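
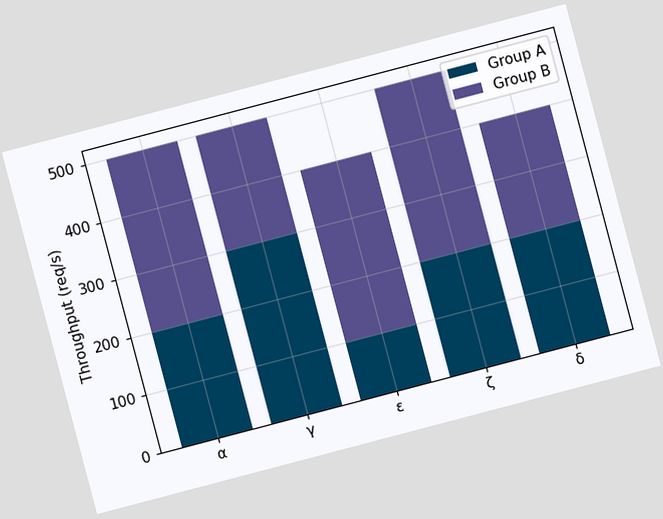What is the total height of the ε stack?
The chart is tilted about 15° counter-clockwise. The ε stack's top reaches 400req/s on the y-axis.

400req/s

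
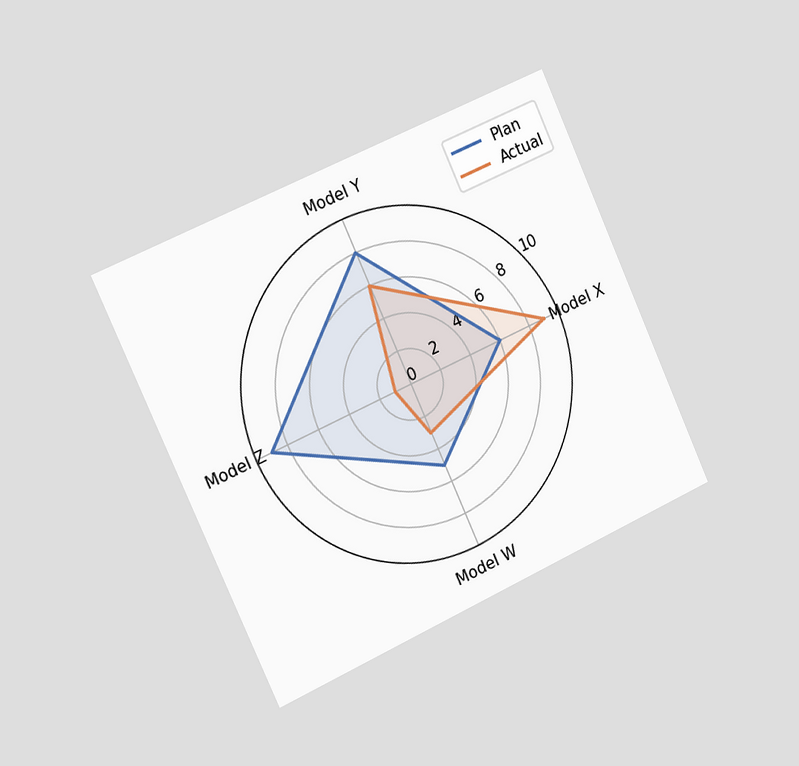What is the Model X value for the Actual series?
9

The chart is tilted about 24° counter-clockwise and viewed slightly from the left. On the Model X axis, Actual reaches 9.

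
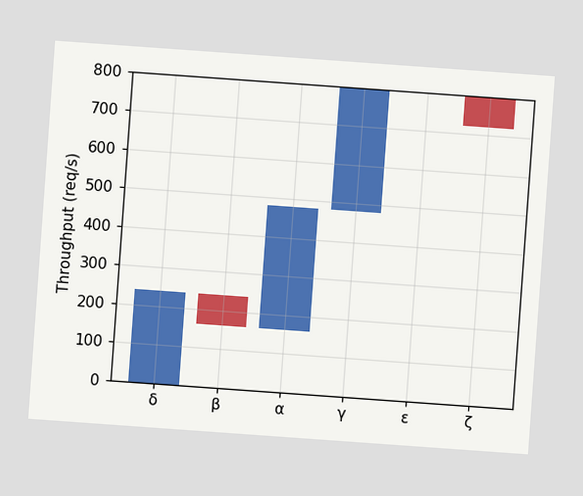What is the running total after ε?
800req/s

The chart is tilted about 4° clockwise. After ε the running total reaches 800req/s.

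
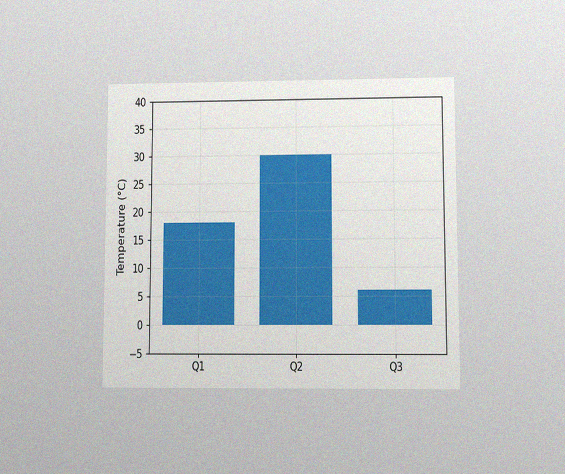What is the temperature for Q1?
The chart is viewed at a slight angle, with some photo noise. Reading along the chart's y-axis, the Q1 bar reaches 18°C.

18°C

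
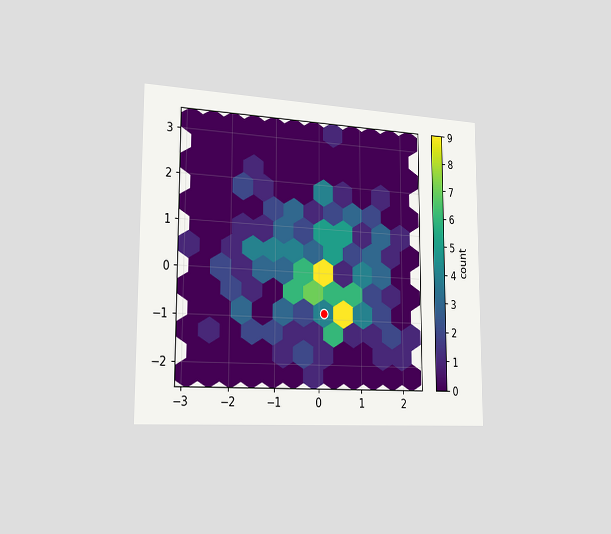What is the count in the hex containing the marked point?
4

The chart is viewed slightly from the left. The marked hex reads 4 on the colorbar.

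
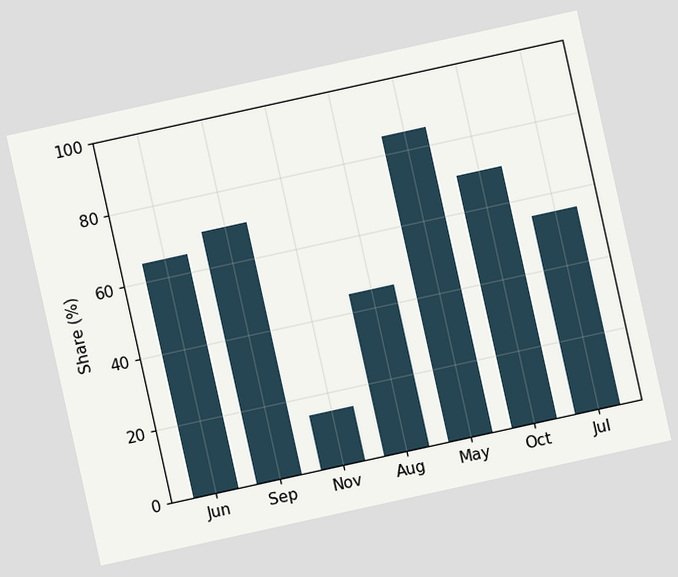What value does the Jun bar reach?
The chart is tilted about 12° counter-clockwise. Reading along the chart's y-axis, the Jun bar reaches 65%.

65%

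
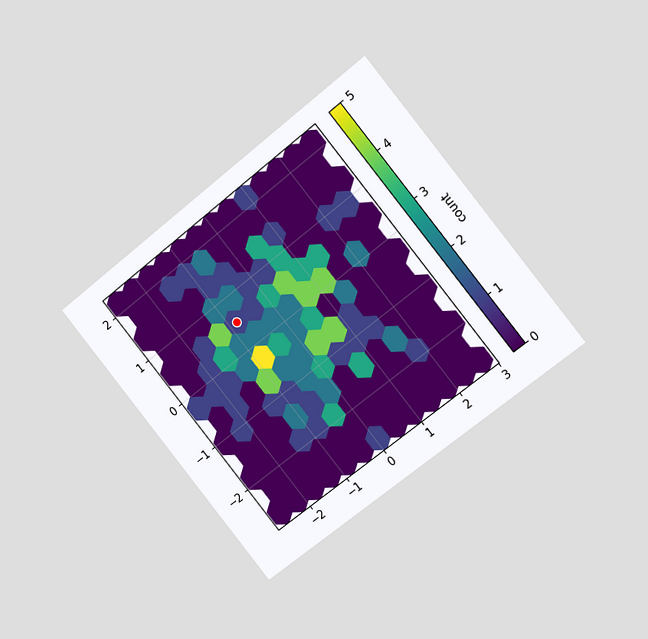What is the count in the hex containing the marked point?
The chart is tilted about 39° counter-clockwise and viewed slightly from the right. The marked hex reads 1 on the colorbar.

1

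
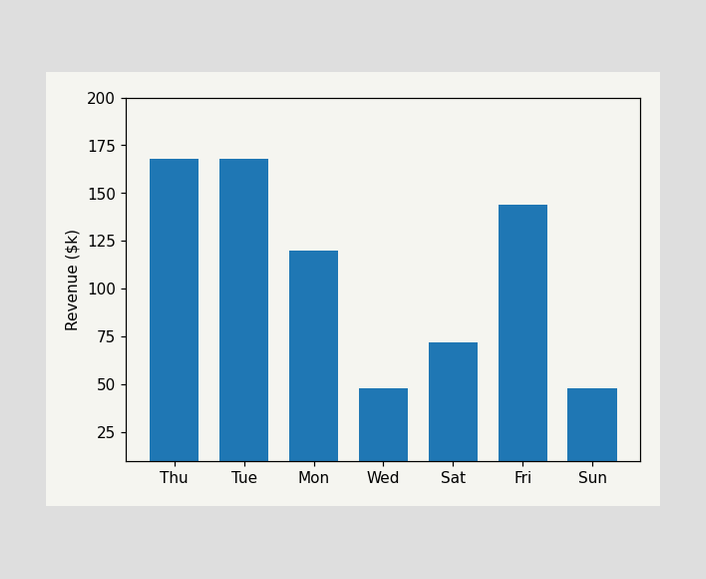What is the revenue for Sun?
Reading along the chart's y-axis, the Sun bar reaches $48k.

$48k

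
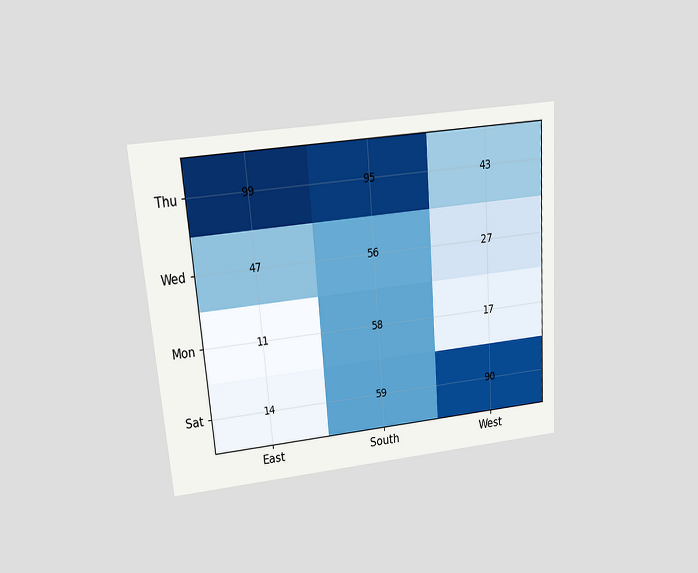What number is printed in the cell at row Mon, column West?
17

The chart is tilted about 4° counter-clockwise and viewed slightly from above. The (Mon, West) cell reads 17.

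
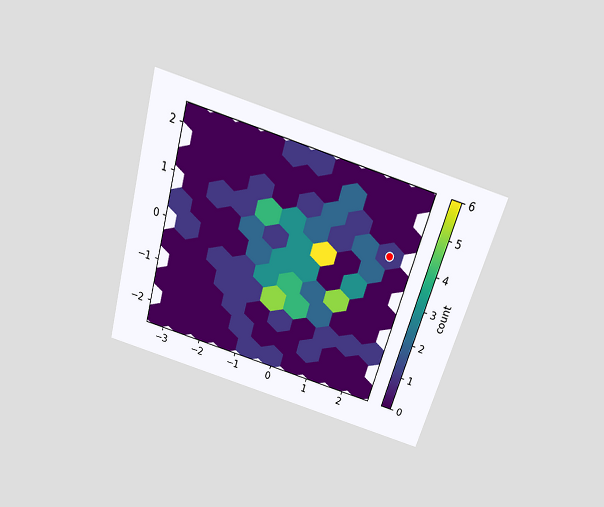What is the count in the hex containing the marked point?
The chart is tilted about 16° clockwise and viewed slightly from above. The marked hex reads 1 on the colorbar.

1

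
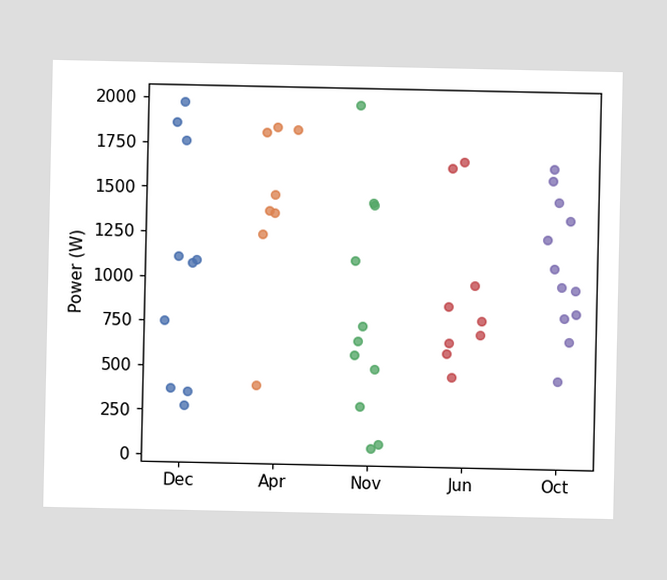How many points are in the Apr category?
8

Counting the markers in the Apr column gives 8.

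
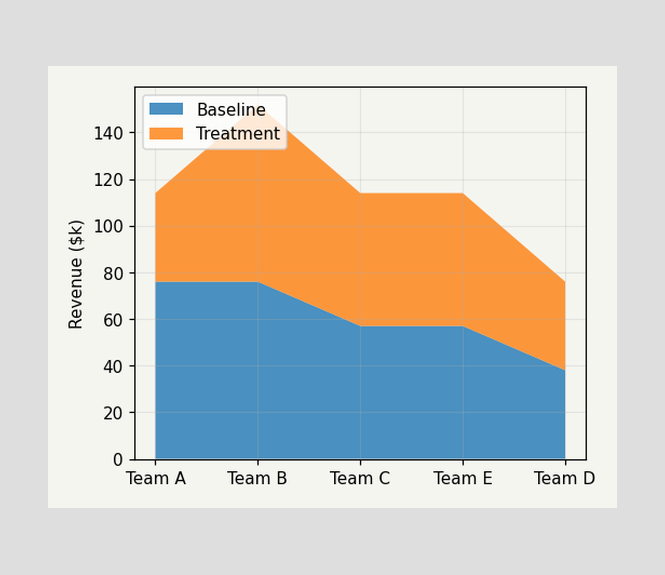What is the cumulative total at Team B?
The stacked total at Team B reaches $152k.

$152k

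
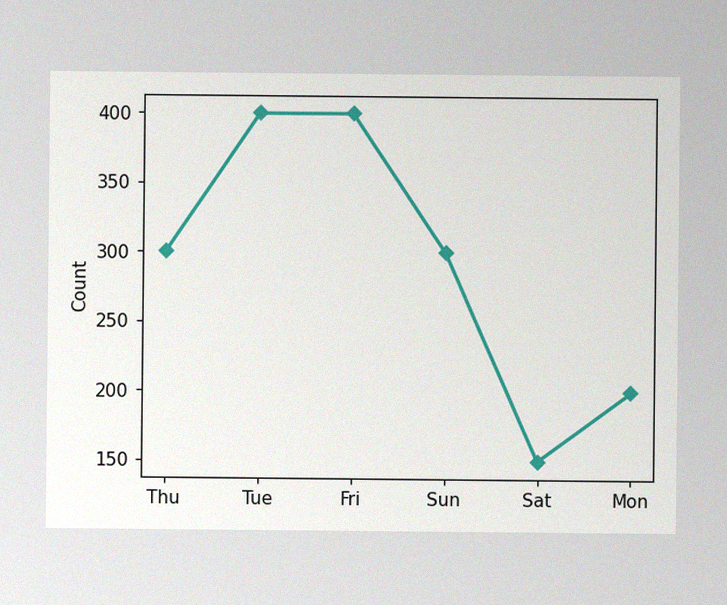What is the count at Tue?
400

The image has some photo noise and uneven lighting. At Tue, the line is at 400.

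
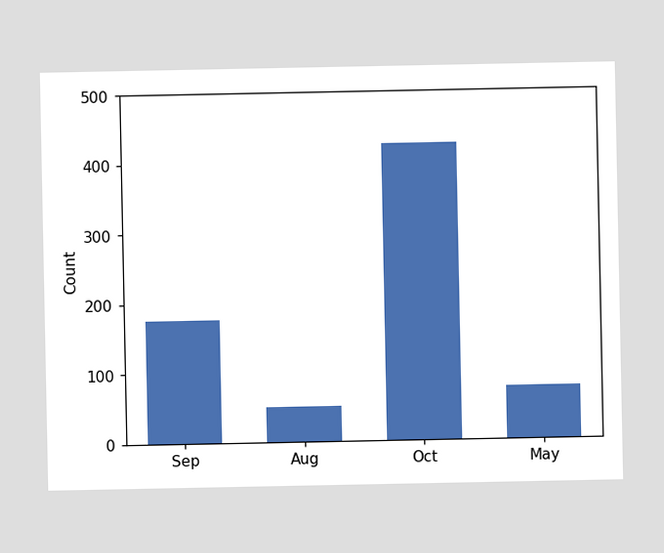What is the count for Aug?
50

Reading along the chart's y-axis, the Aug bar reaches 50.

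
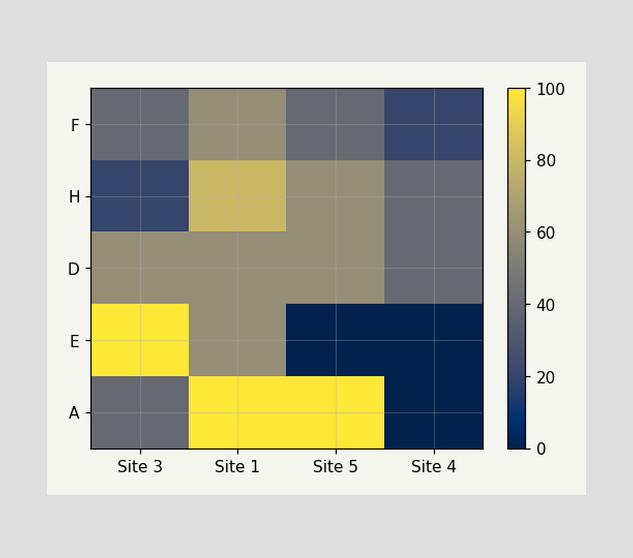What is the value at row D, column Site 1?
60

Matching cell (D, Site 1) against the colorbar gives 60.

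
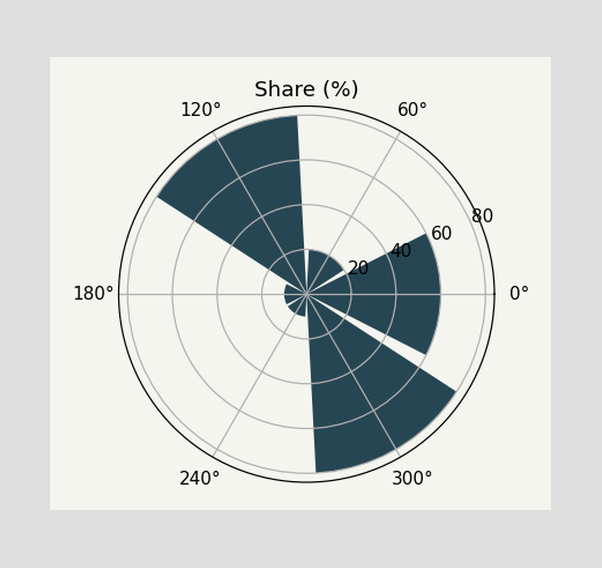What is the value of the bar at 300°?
80%

The bar at 300° reaches 80% on the radial axis.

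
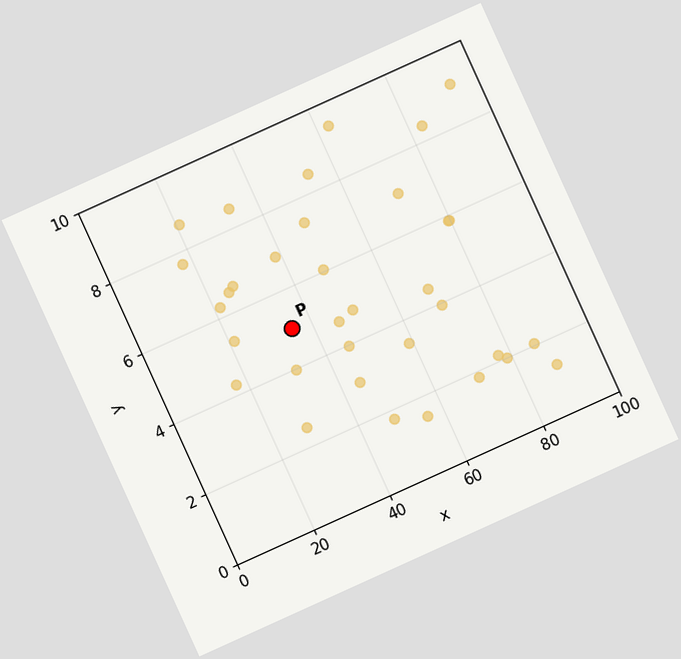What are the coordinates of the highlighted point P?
The chart is tilted about 24° counter-clockwise. Following the gridlines from P to each axis, P sits at (35, 5).

(35, 5)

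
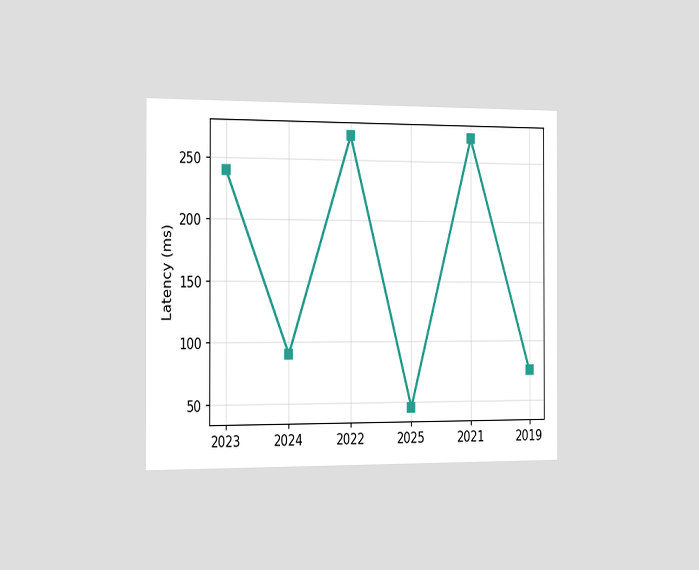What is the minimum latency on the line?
45ms

The chart is viewed slightly from the left. The lowest point is at 2025, and reading across to the y-axis gives 45ms.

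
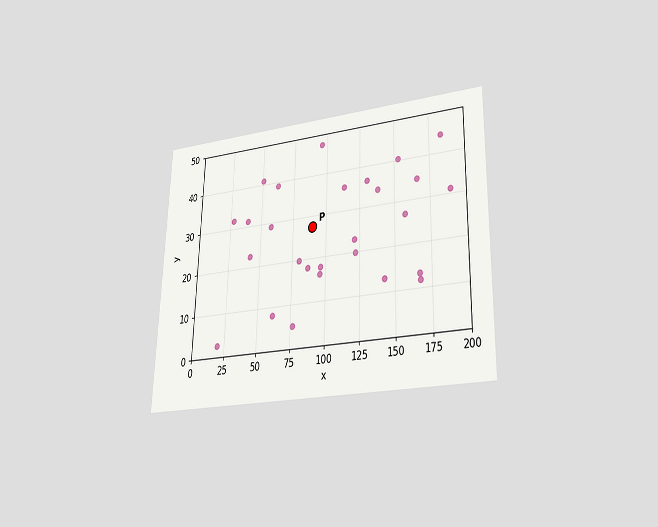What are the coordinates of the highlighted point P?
The chart is viewed at a slight angle. Following the gridlines from P to each axis, P sits at (90, 27.5).

(90, 27.5)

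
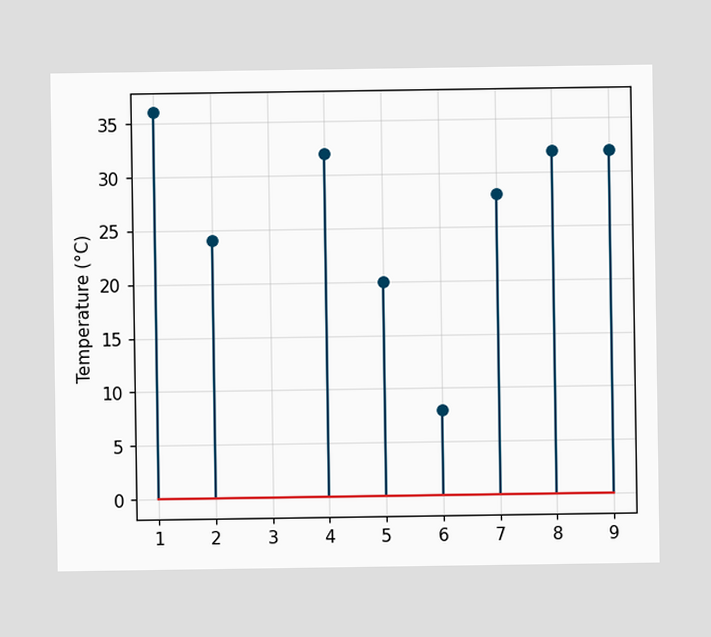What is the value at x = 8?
The stem at x=8 reaches 32°C.

32°C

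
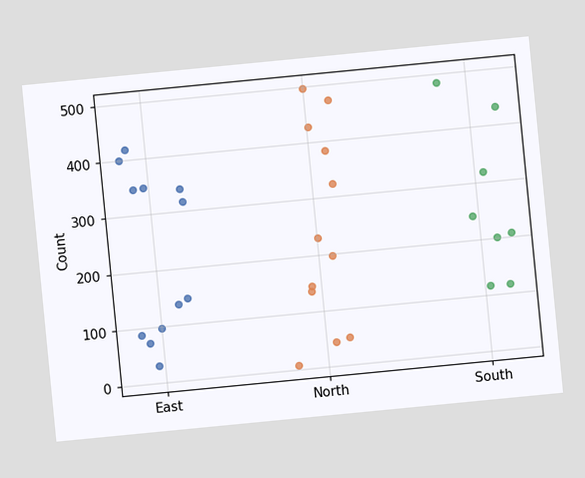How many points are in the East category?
The chart is tilted about 6° counter-clockwise. Counting the markers in the East column gives 12.

12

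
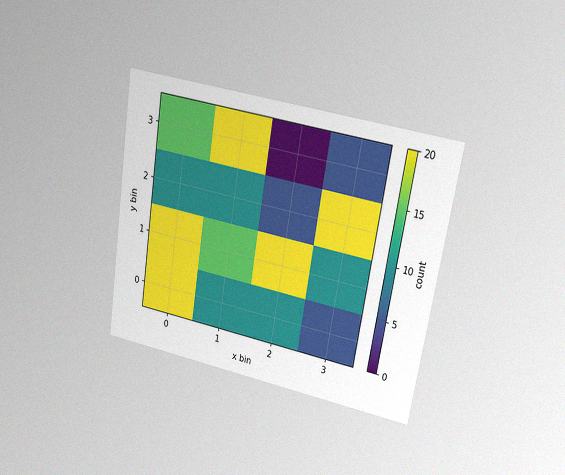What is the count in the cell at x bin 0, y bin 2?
The chart is tilted about 9° clockwise and viewed at a slight angle, with some photo noise. Matching the cell (0, 2) against the colorbar gives 10.

10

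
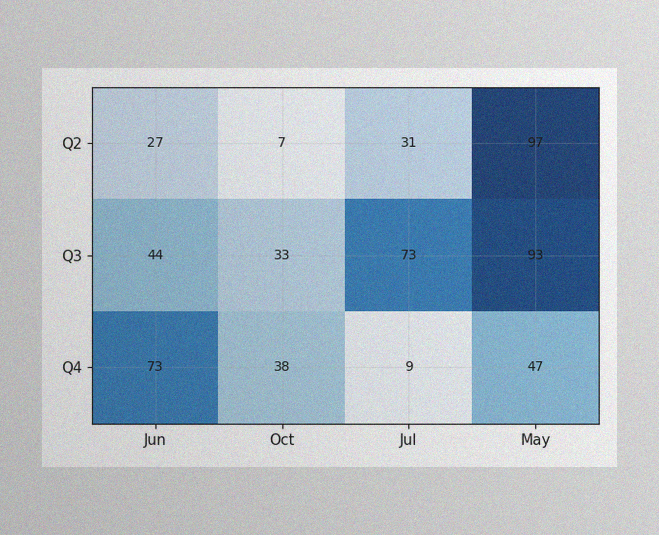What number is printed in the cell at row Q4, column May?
47

The image has some photo noise and uneven lighting. The (Q4, May) cell reads 47.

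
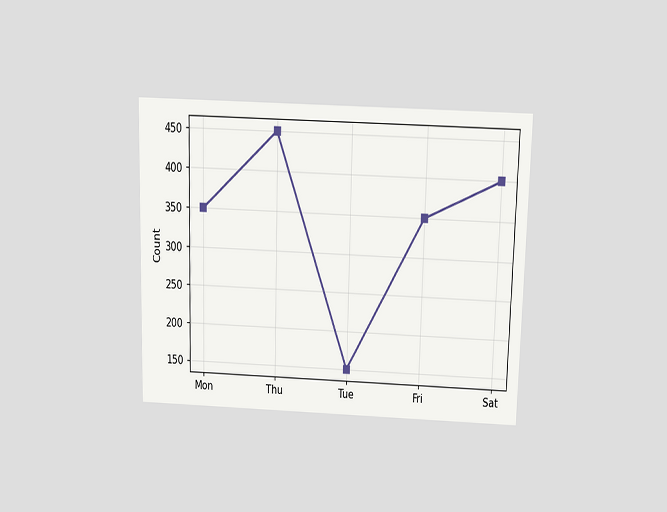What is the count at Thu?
The chart is viewed slightly from above. At Thu, the line is at 450.

450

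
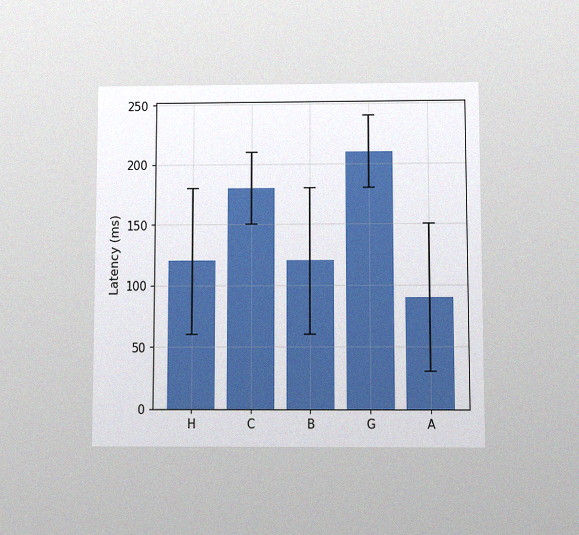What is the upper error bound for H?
180ms

The chart is viewed slightly from below, with some photo noise. The H bar's upper whisker reaches 180ms.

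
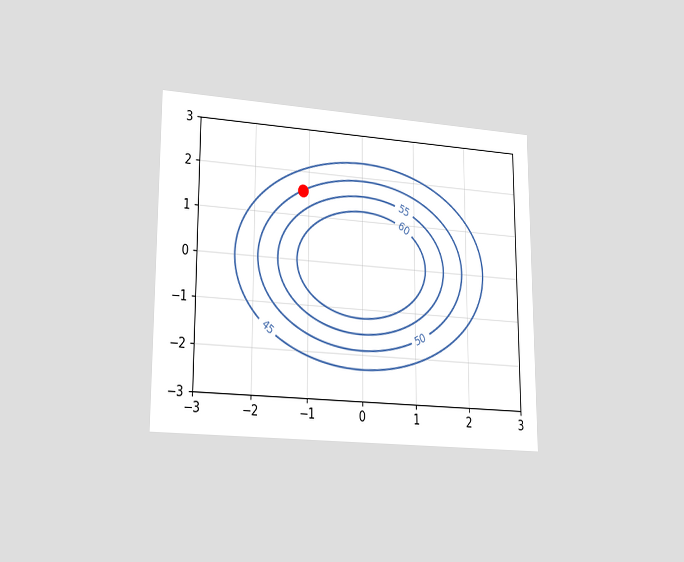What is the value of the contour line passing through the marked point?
50

The chart is viewed at a slight angle. The marked point sits on the contour labelled 50.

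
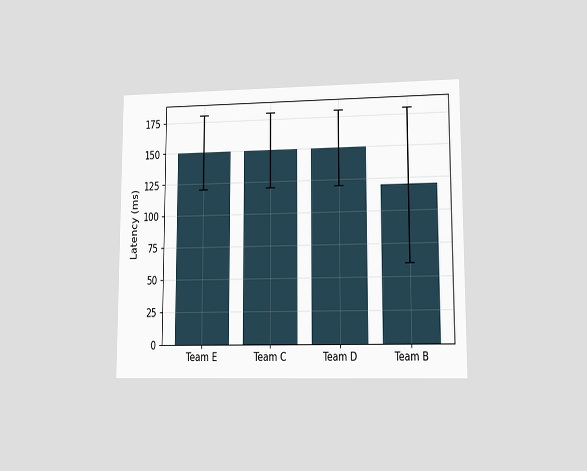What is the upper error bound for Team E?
180ms

The chart is viewed at a slight angle. The Team E bar's upper whisker reaches 180ms.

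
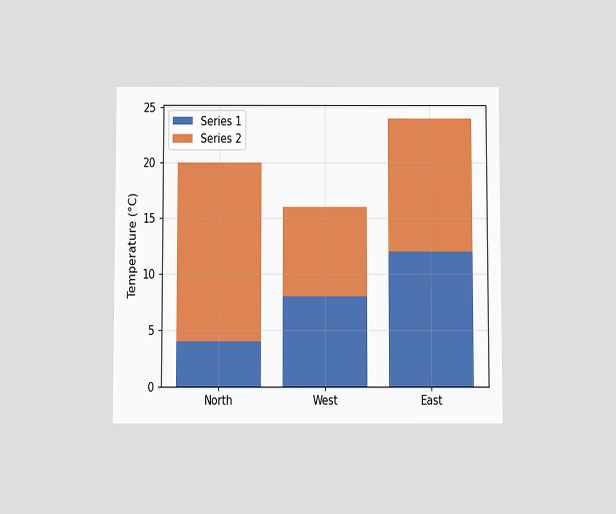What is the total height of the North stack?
The chart is viewed slightly from below. The North stack's top reaches 20°C on the y-axis.

20°C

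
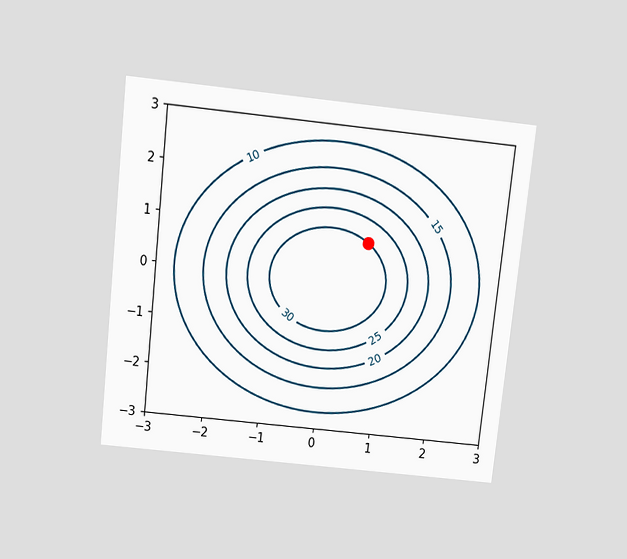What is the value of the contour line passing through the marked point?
30

The chart is tilted about 6° clockwise and viewed slightly from above. The marked point sits on the contour labelled 30.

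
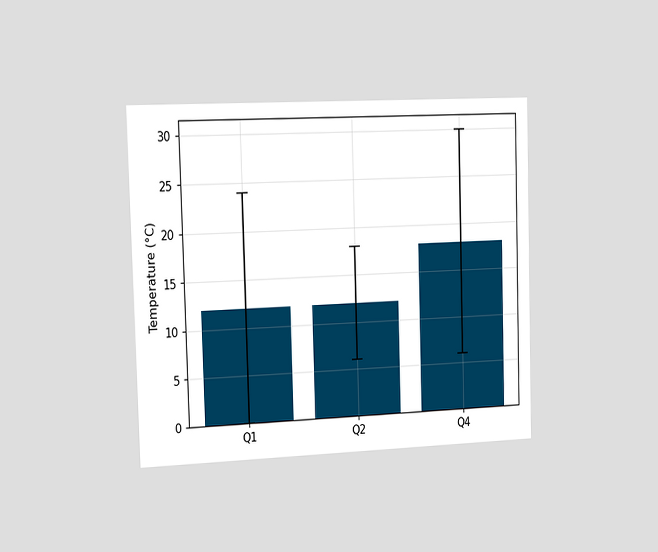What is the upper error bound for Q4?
The chart is viewed slightly from the left. The Q4 bar's upper whisker reaches 30°C.

30°C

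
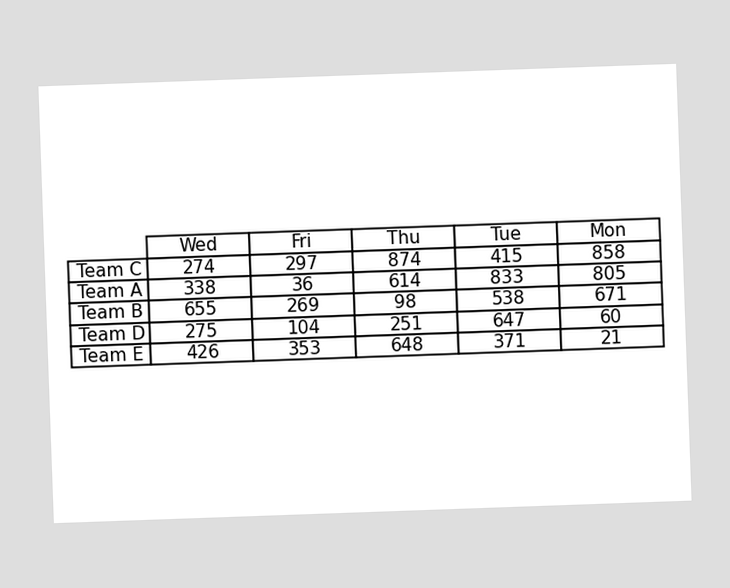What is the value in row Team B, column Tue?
The chart is tilted about 2° counter-clockwise. The (Team B, Tue) cell reads 538.

538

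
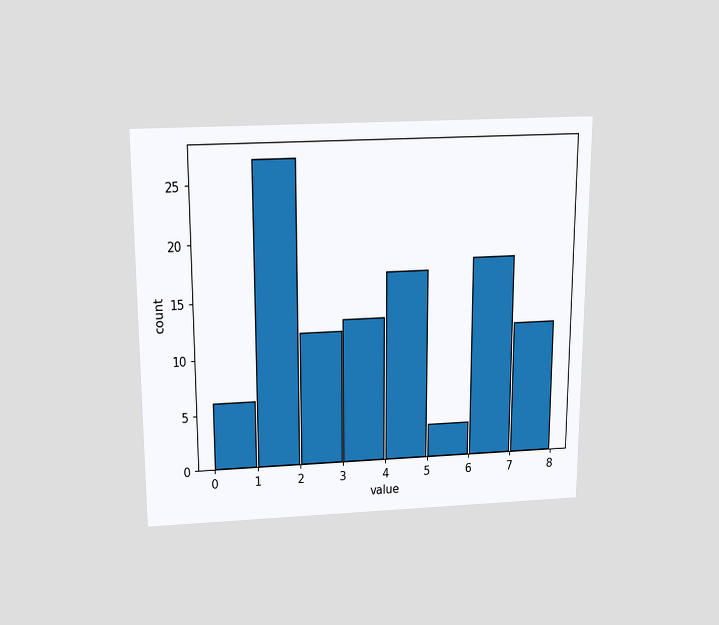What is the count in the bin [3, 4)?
The chart is viewed slightly from above. The [3, 4) bin has height 13.

13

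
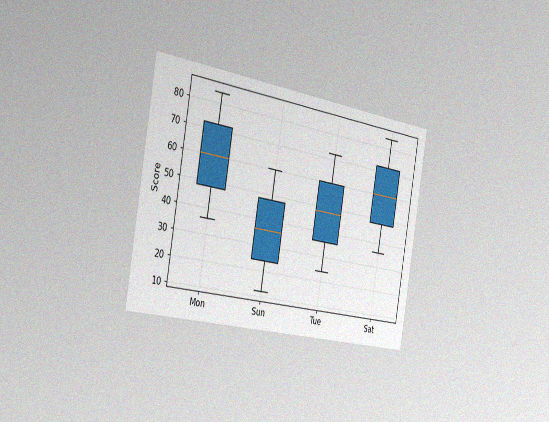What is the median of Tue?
The chart is tilted about 10° clockwise and viewed slightly from the left, with some photo noise. The median line in the Tue box sits at 48.

48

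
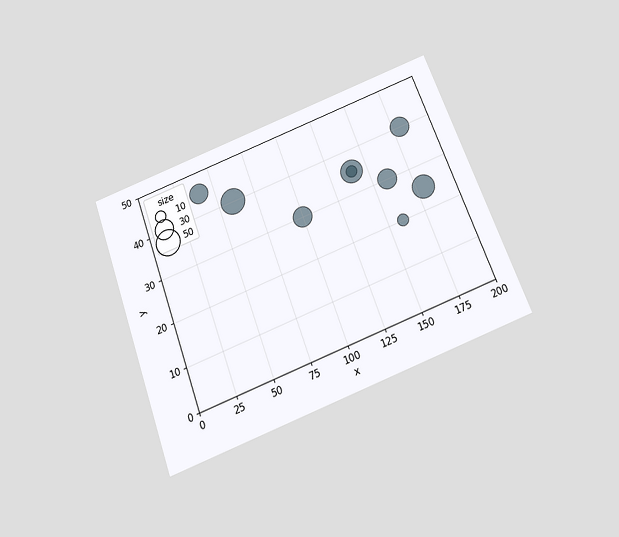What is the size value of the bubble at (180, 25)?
The chart is tilted about 20° counter-clockwise and viewed slightly from below. Matching the bubble at (180, 25) against the size legend gives 40.

40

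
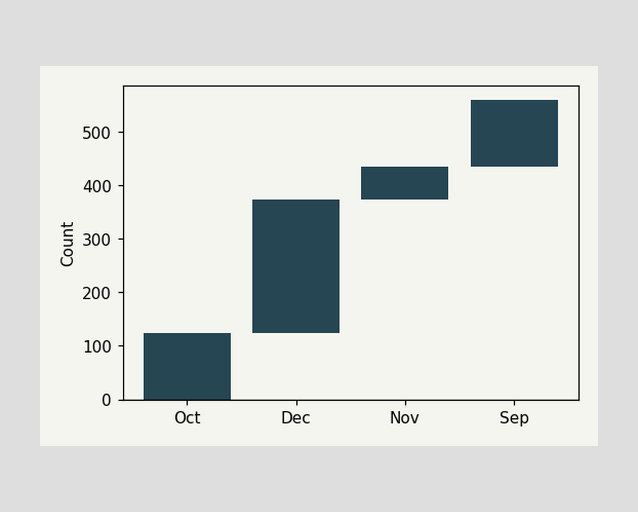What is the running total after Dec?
372

After Dec the running total reaches 372.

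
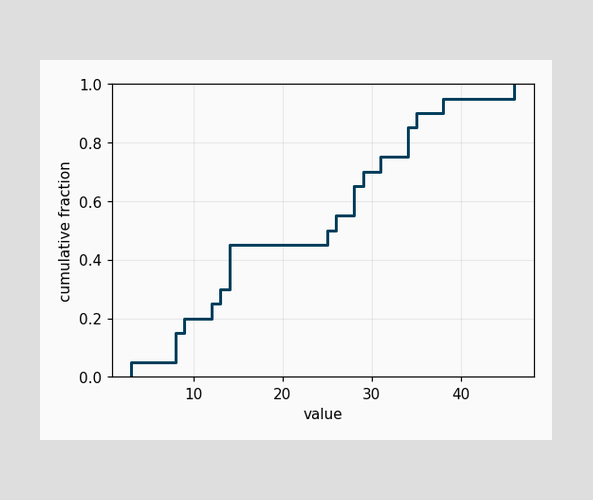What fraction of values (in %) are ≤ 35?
At x=35 the ECDF step is at 90%.

90%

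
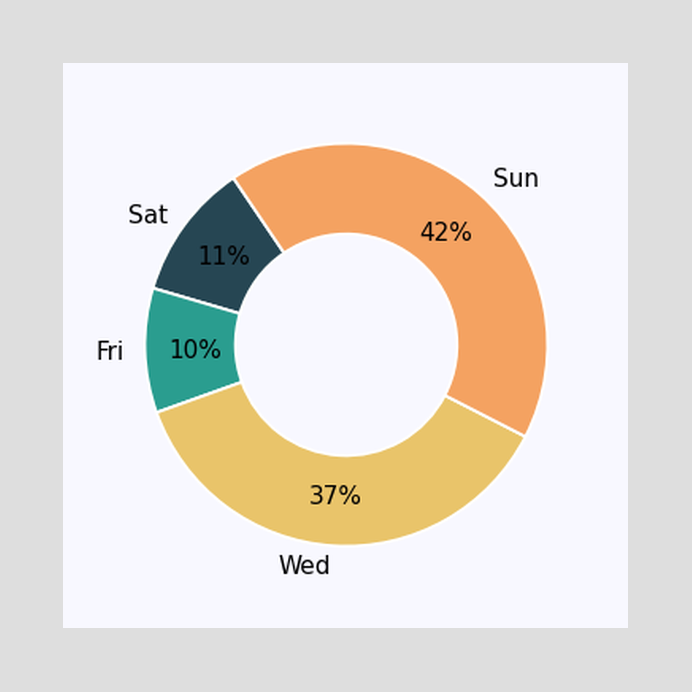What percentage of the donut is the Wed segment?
37%

The Wed segment takes up 37% of the ring.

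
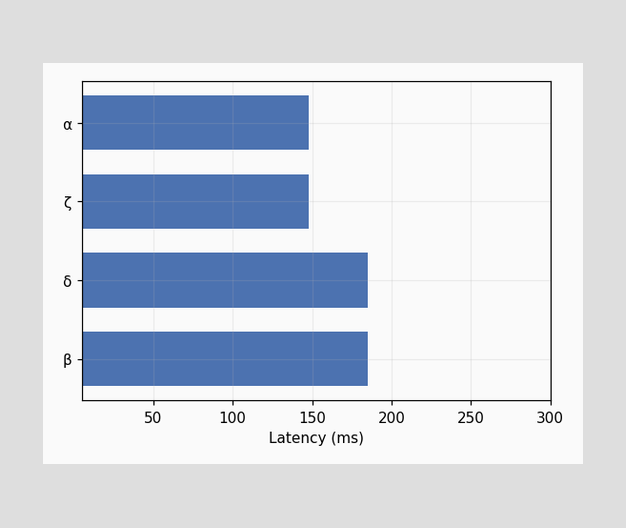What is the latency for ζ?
Reading along the chart's x-axis, the ζ bar reaches 148ms.

148ms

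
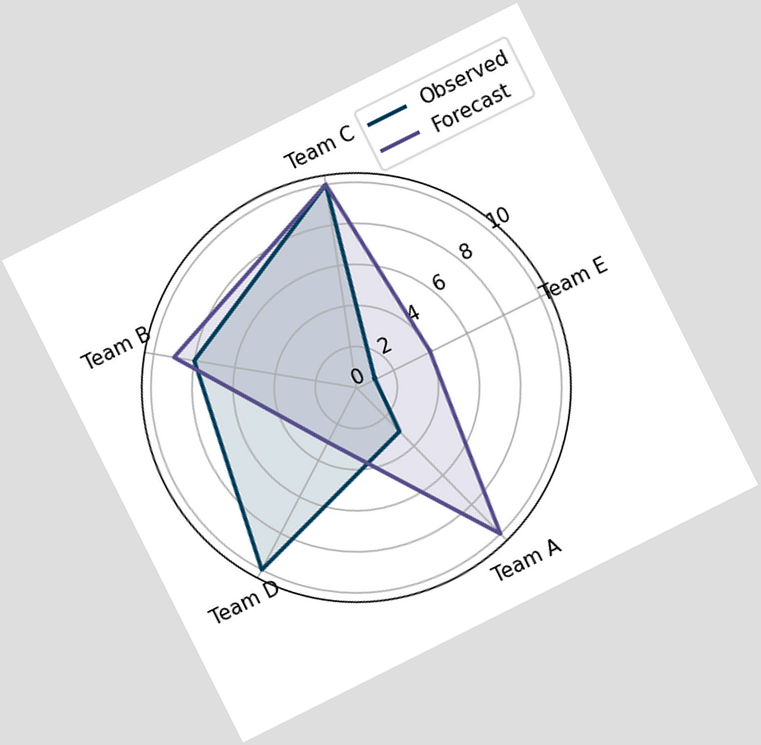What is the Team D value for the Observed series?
The chart is tilted about 27° counter-clockwise. On the Team D axis, Observed reaches 10.

10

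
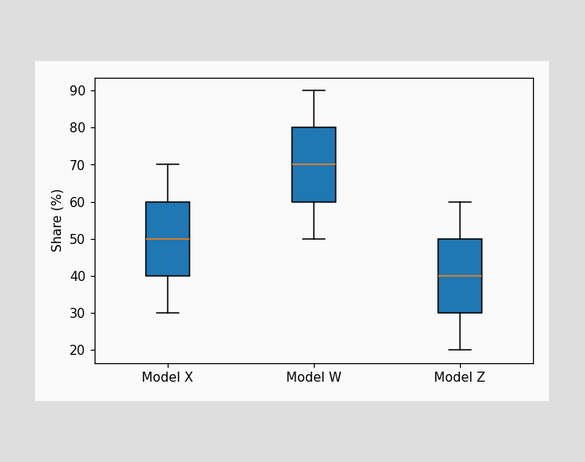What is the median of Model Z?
40%

The median line in the Model Z box sits at 40%.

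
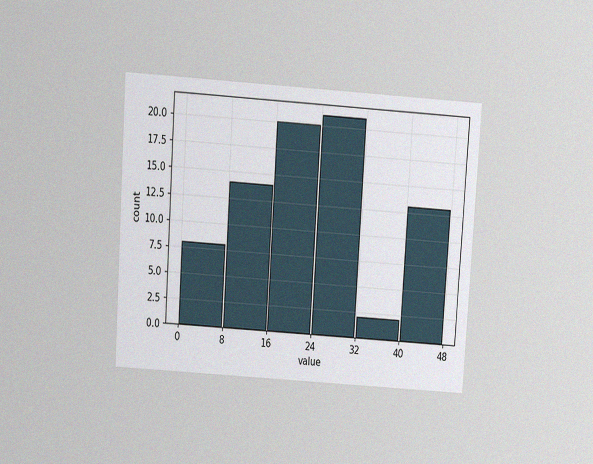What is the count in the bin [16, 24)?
20

The chart is tilted about 4° clockwise and viewed at a slight angle, with some photo noise. The [16, 24) bin has height 20.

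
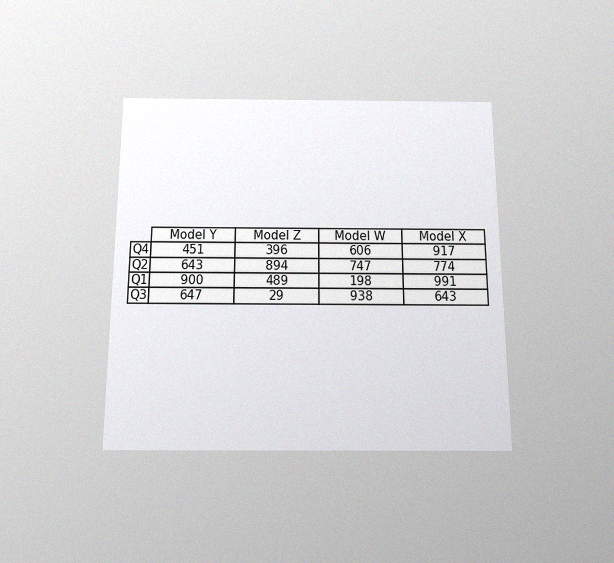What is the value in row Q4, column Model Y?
The chart is viewed slightly from below, with some photo noise. The (Q4, Model Y) cell reads 451.

451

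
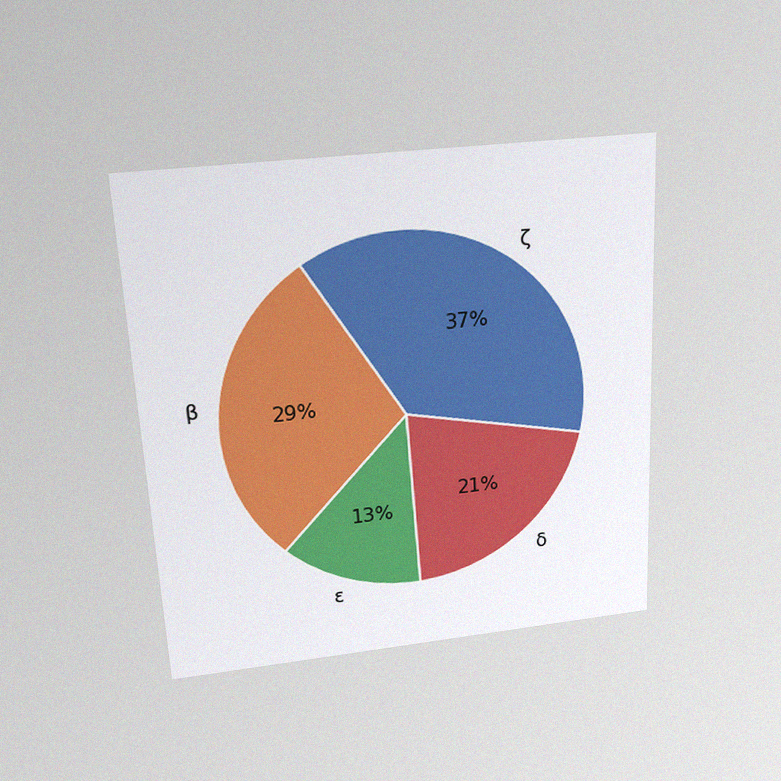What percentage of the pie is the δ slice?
21%

The chart is tilted about 3° counter-clockwise and viewed slightly from above, with some photo noise. The δ slice takes up 21% of the pie.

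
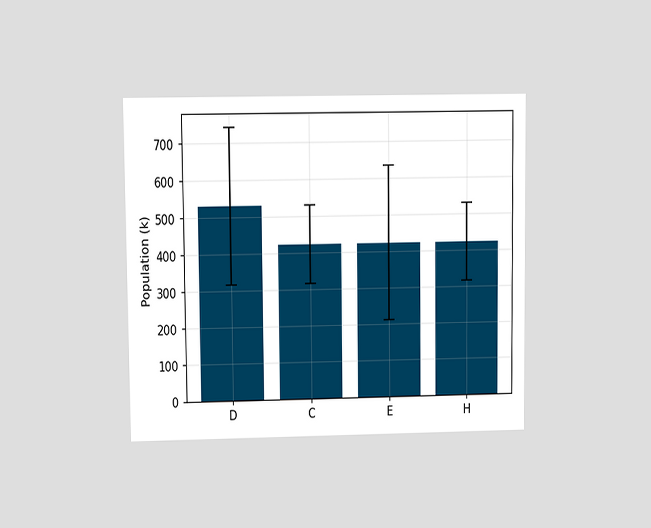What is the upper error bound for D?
The chart is viewed at a slight angle. The D bar's upper whisker reaches 742k.

742k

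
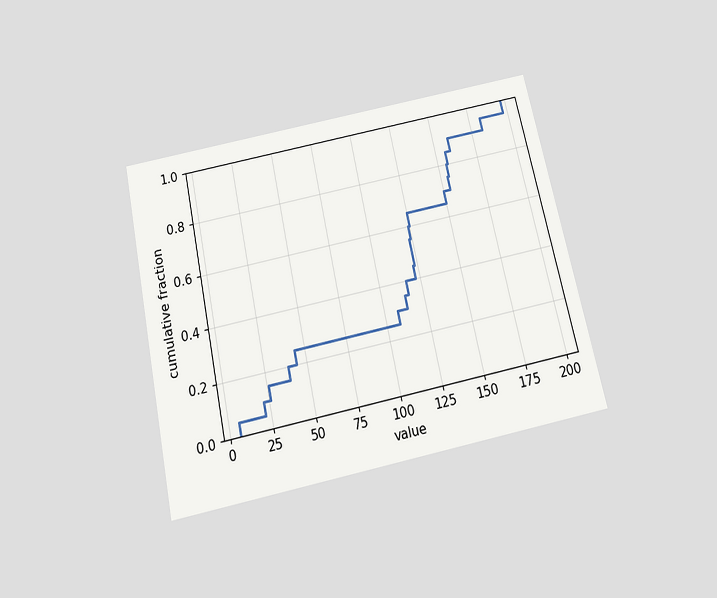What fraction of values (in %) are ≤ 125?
The chart is tilted about 12° counter-clockwise and viewed slightly from below. At x=125 the ECDF step is at 65%.

65%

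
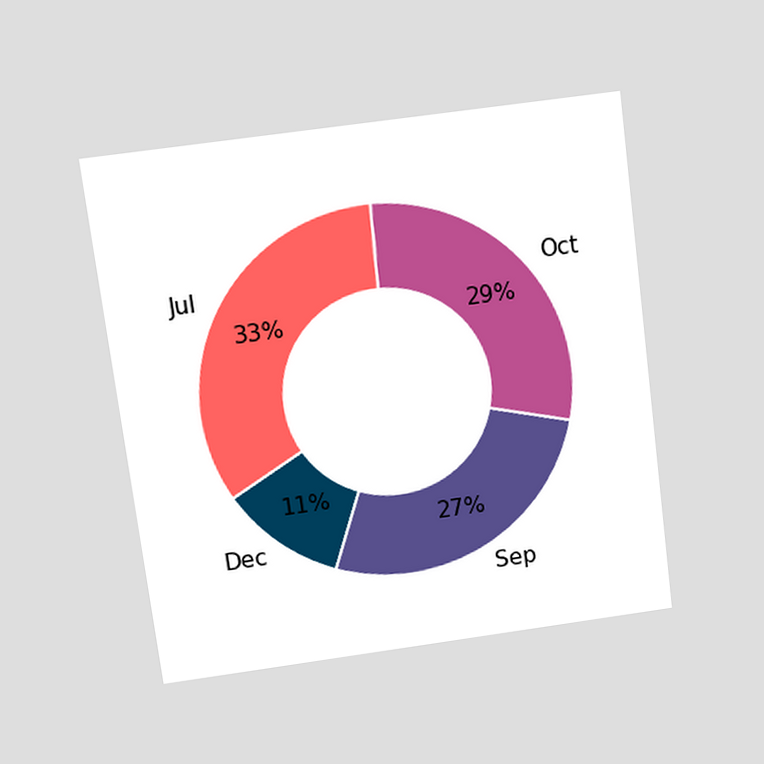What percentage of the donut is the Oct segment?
29%

The chart is tilted about 7° counter-clockwise and viewed slightly from above. The Oct segment takes up 29% of the ring.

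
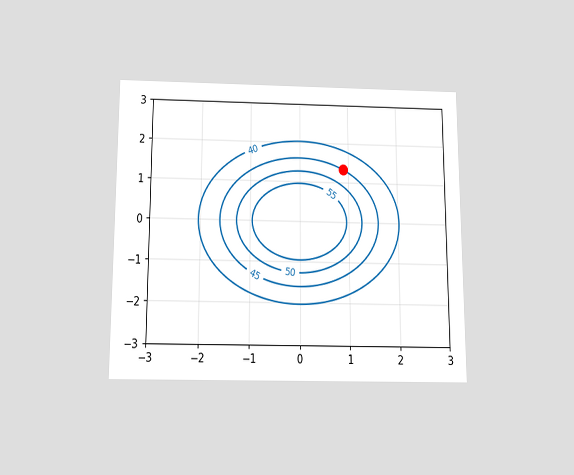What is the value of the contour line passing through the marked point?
The chart is viewed slightly from below. The marked point sits on the contour labelled 45.

45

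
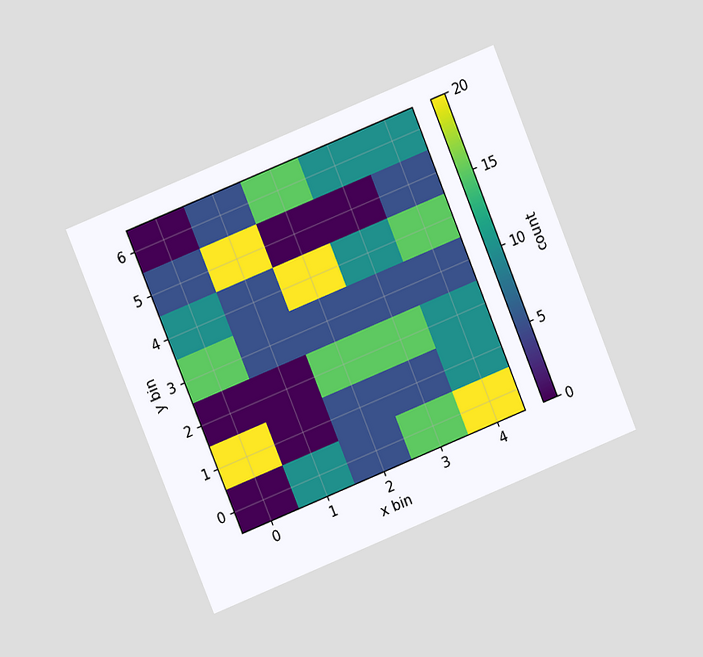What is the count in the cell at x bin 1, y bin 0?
10

The chart is tilted about 22° counter-clockwise and viewed at a slight angle. Matching the cell (1, 0) against the colorbar gives 10.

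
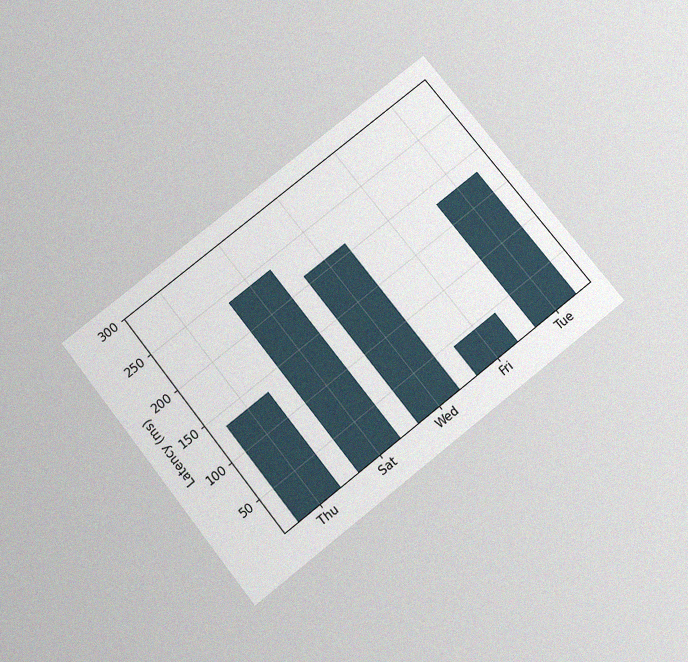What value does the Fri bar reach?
45ms

The chart is tilted about 38° counter-clockwise and viewed slightly from below, with some photo noise. Reading along the chart's y-axis, the Fri bar reaches 45ms.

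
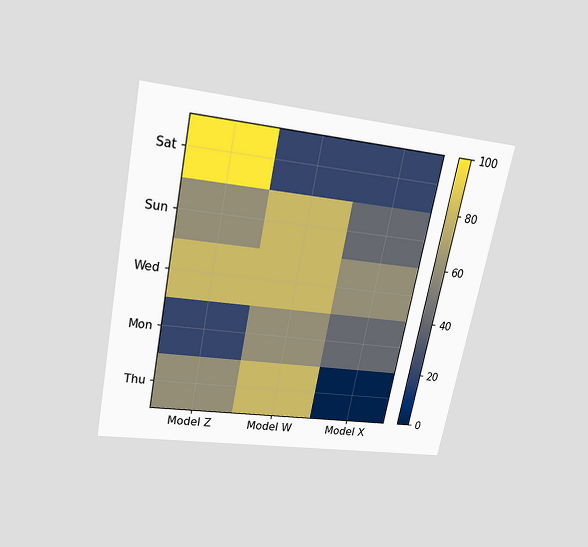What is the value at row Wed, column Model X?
60

The chart is tilted about 11° clockwise and viewed slightly from above. Matching cell (Wed, Model X) against the colorbar gives 60.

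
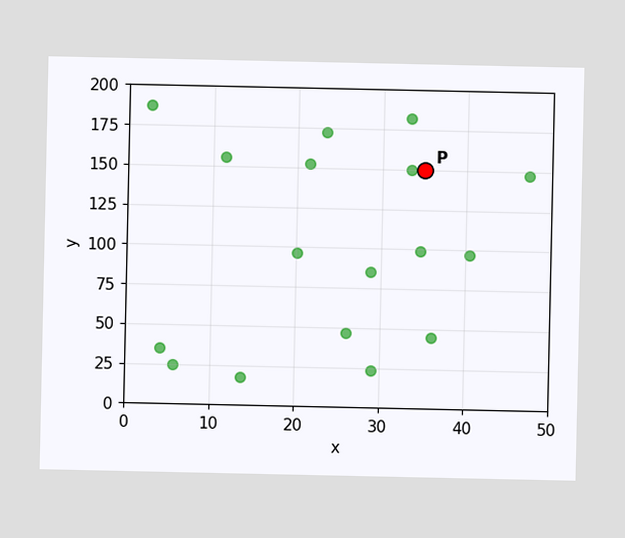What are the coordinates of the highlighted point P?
(35, 150)

Following the gridlines from P to each axis, P sits at (35, 150).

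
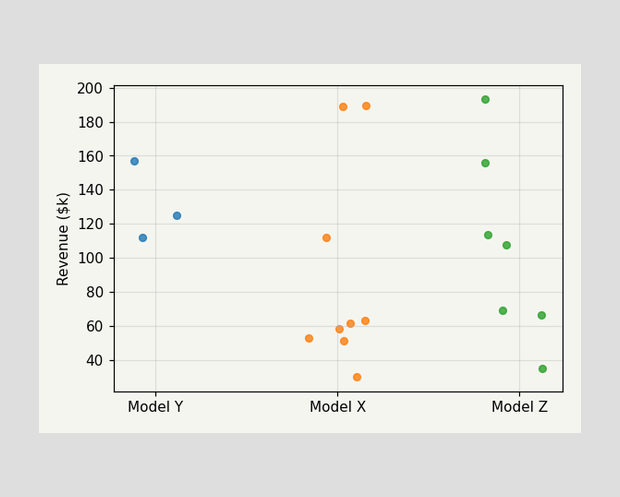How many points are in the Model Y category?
Counting the markers in the Model Y column gives 3.

3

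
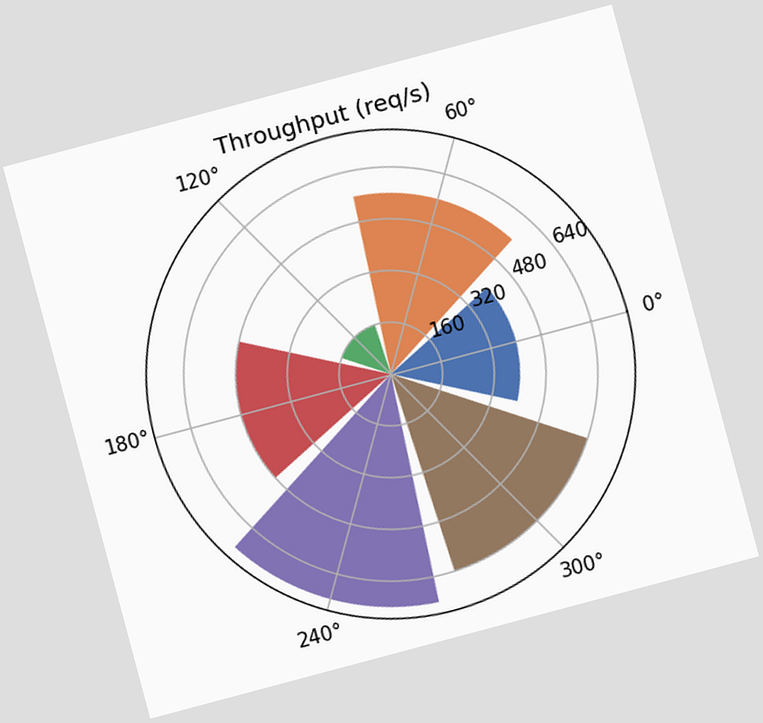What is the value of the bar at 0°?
400req/s

The chart is tilted about 15° counter-clockwise. The bar at 0° reaches 400req/s on the radial axis.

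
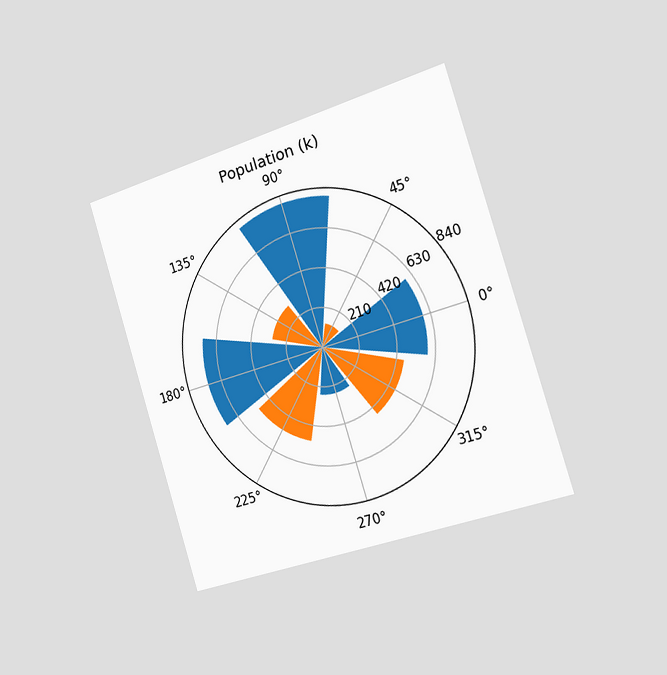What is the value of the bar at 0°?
The chart is tilted about 18° counter-clockwise and viewed slightly from the right. The bar at 0° reaches 588k on the radial axis.

588k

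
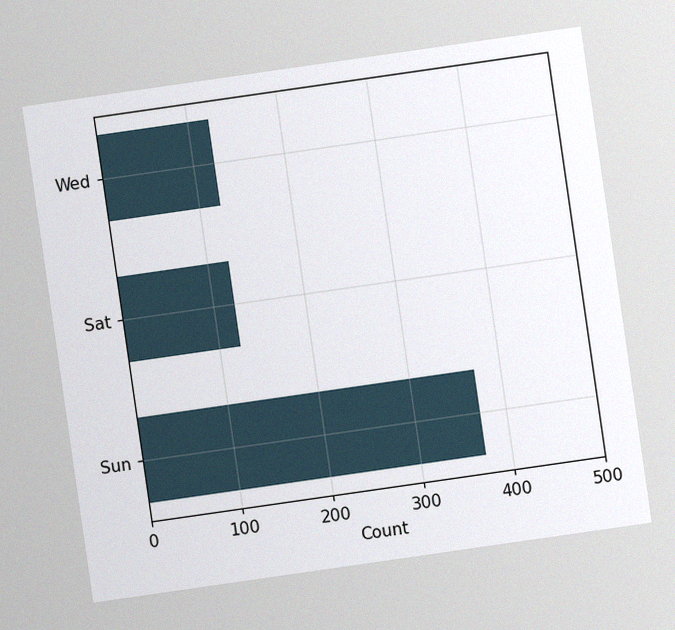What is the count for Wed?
124

The chart is tilted about 8° counter-clockwise, with some photo noise. Reading along the chart's x-axis, the Wed bar reaches 124.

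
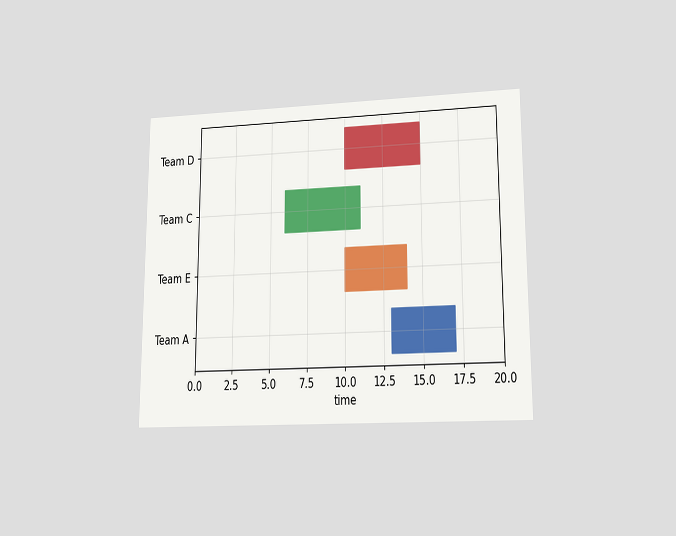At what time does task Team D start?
10

The chart is viewed at a slight angle. The Team D bar begins at t=10.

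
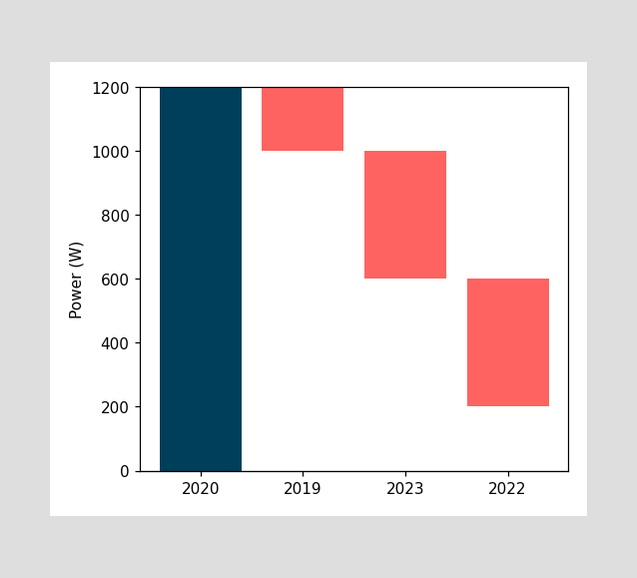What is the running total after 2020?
1200W

After 2020 the running total reaches 1200W.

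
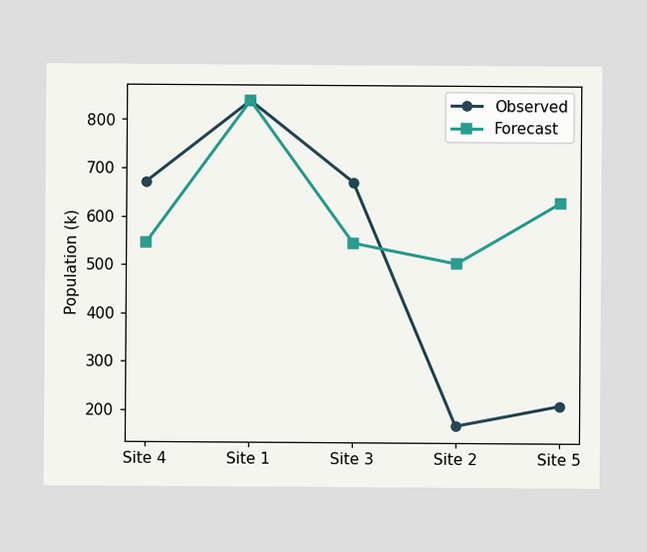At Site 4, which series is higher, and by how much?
At Site 4, Observed sits above the other line by 126k.

Observed, by 126k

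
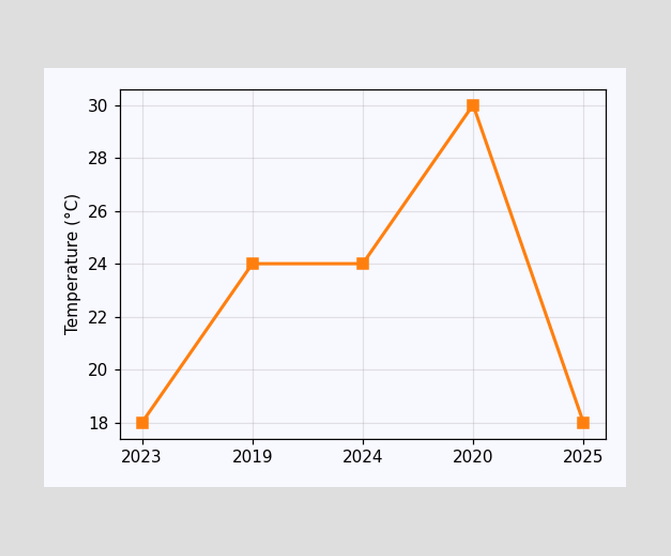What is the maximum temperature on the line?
The highest point is at 2020, and reading across to the y-axis gives 30°C.

30°C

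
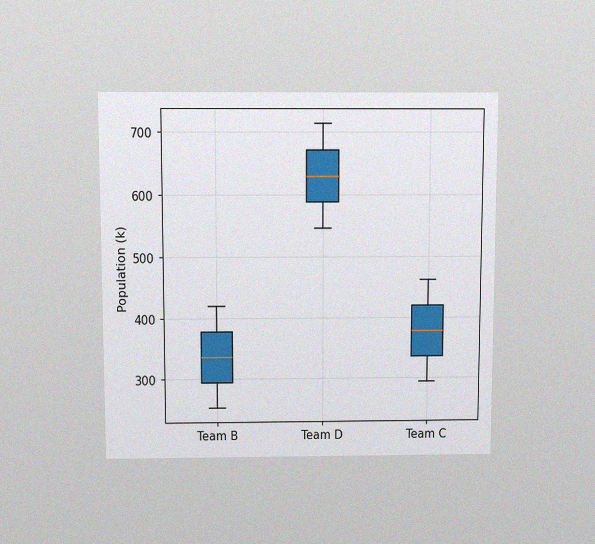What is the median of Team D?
630k

The chart is viewed slightly from above, with some photo noise. The median line in the Team D box sits at 630k.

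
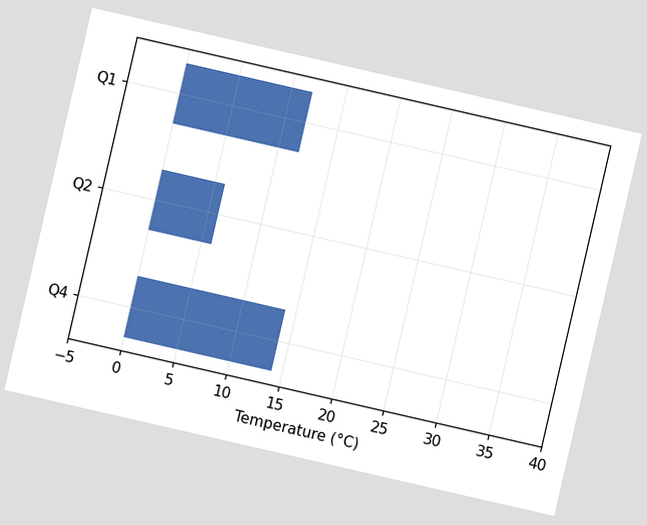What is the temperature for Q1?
The chart is tilted about 13° clockwise. Reading along the chart's x-axis, the Q1 bar reaches 12°C.

12°C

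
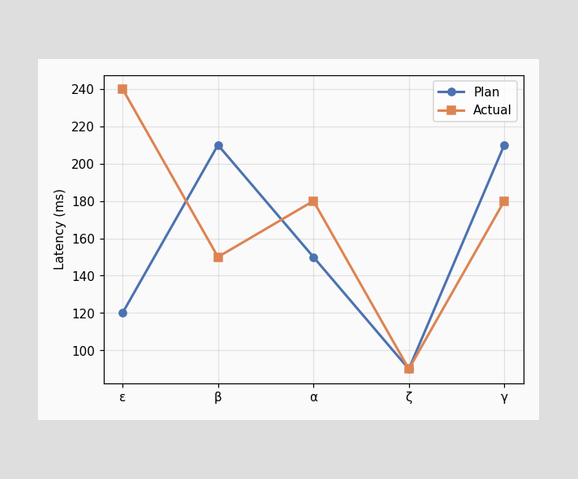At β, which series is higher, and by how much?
At β, Plan sits above the other line by 60ms.

Plan, by 60ms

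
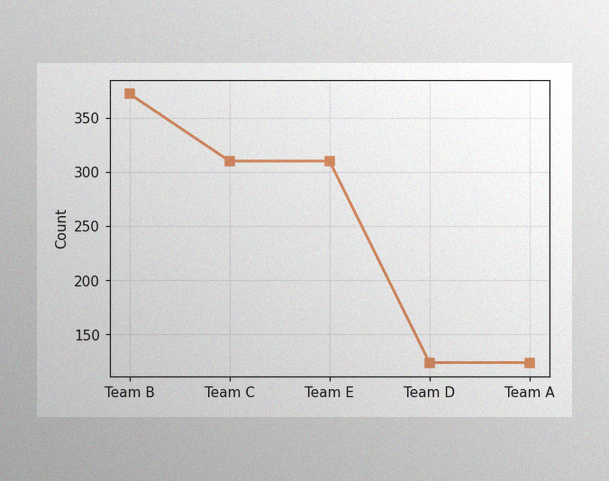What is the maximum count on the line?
372

The image has some photo noise and uneven lighting. The highest point is at Team B, and reading across to the y-axis gives 372.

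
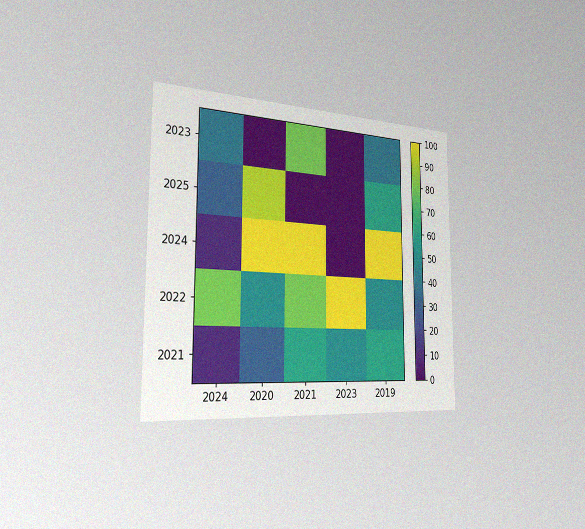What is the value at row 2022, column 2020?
The chart is viewed slightly from the left, with some photo noise. Matching cell (2022, 2020) against the colorbar gives 50.

50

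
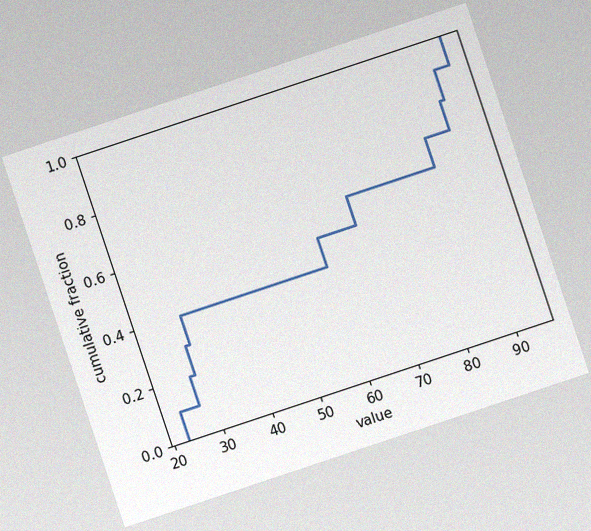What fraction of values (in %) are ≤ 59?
The chart is tilted about 18° counter-clockwise, with some photo noise. At x=59 the ECDF step is at 50%.

50%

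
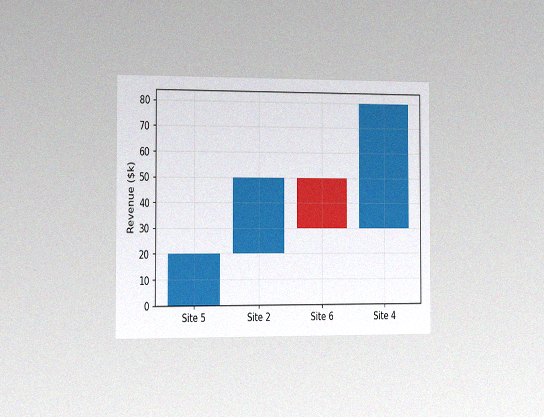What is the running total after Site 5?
The chart is viewed slightly from the left, with some photo noise. After Site 5 the running total reaches $20k.

$20k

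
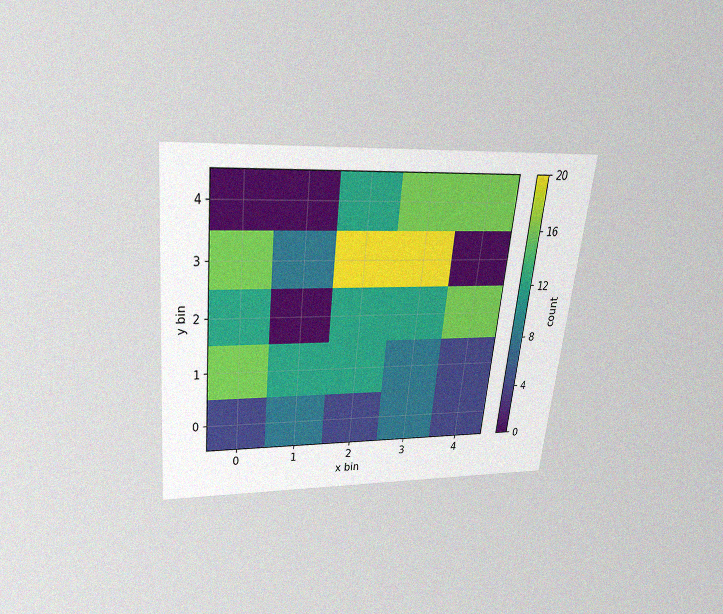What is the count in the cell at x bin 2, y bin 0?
4

The chart is tilted about 6° clockwise and viewed slightly from above, with some photo noise. Matching the cell (2, 0) against the colorbar gives 4.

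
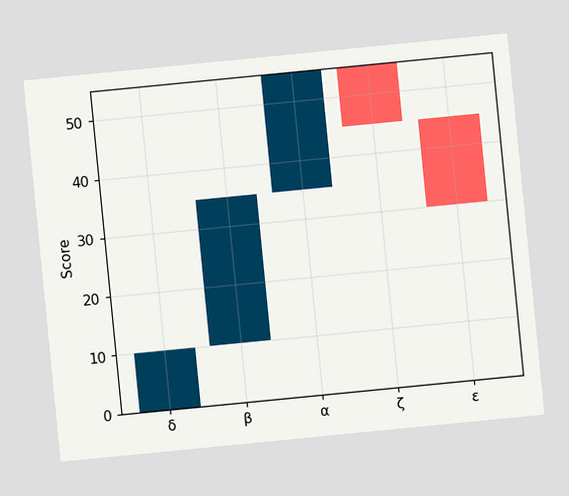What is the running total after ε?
30

The chart is tilted about 6° counter-clockwise. After ε the running total reaches 30.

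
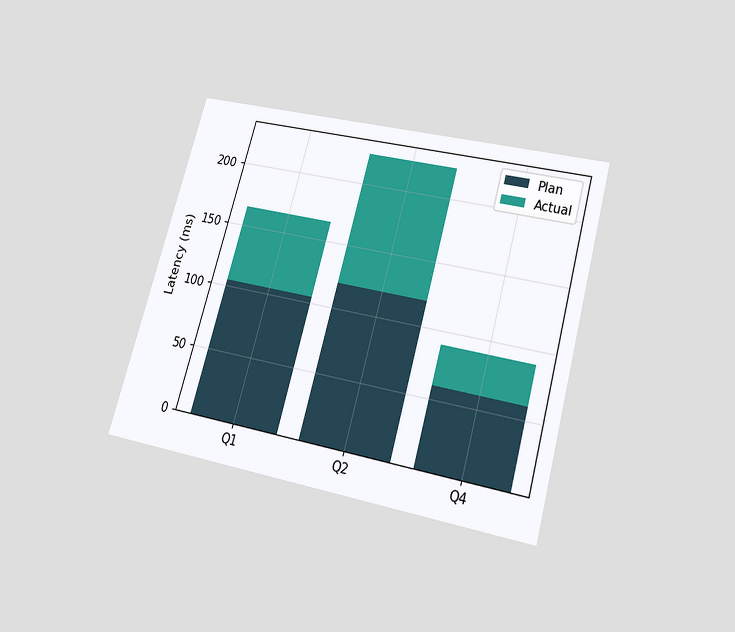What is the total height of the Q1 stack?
165ms

The chart is tilted about 16° clockwise and viewed slightly from below. The Q1 stack's top reaches 165ms on the y-axis.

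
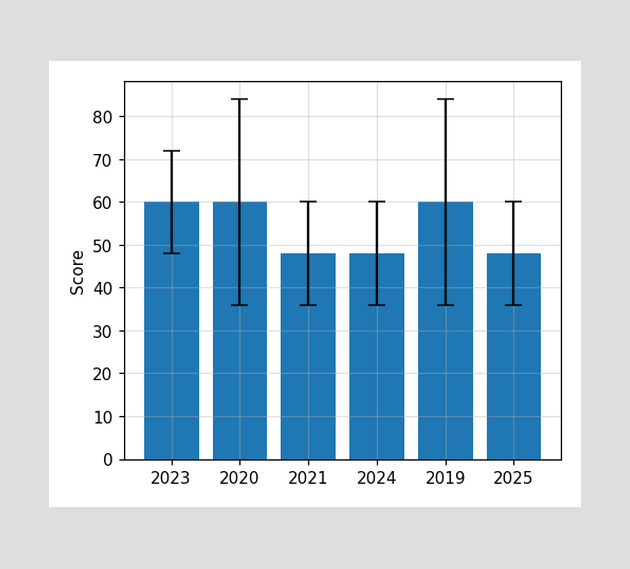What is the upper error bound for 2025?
The 2025 bar's upper whisker reaches 60.

60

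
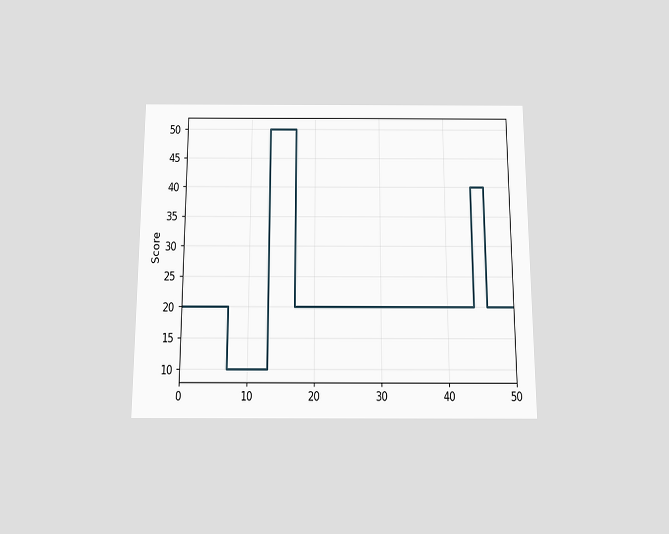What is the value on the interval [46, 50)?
The chart is viewed slightly from below. On [46, 50) the step sits at 20.

20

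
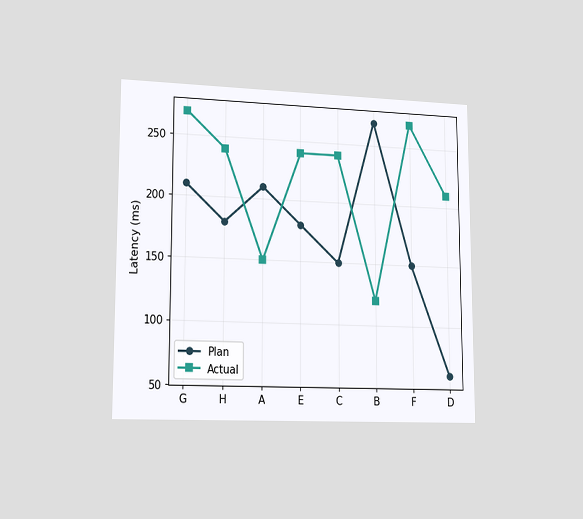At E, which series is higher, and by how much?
Actual, by 60ms

The chart is viewed slightly from the left. At E, Actual sits above the other line by 60ms.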